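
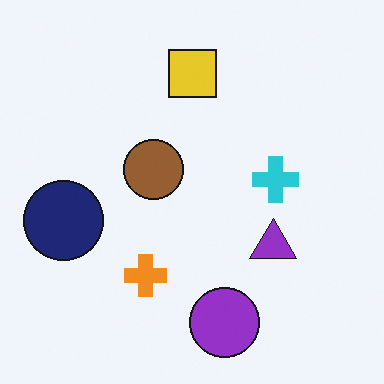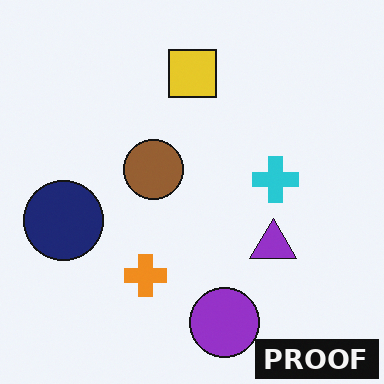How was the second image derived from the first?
The transformation is: watermarked with the text "PROOF" in the lower-right corner.

A dark label reading "PROOF" appears in the lower-right corner.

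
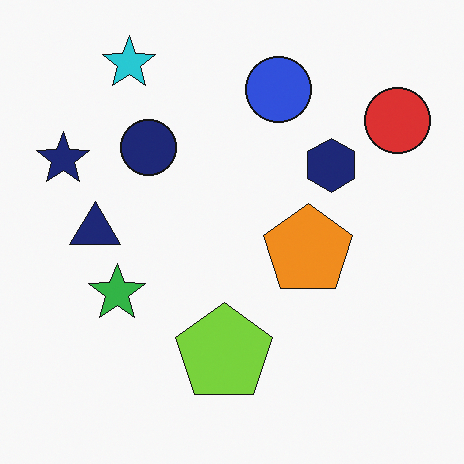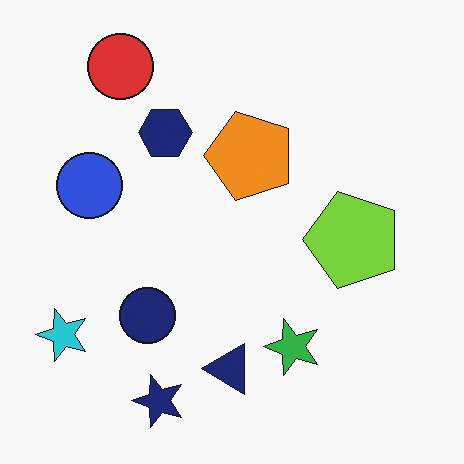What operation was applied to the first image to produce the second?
It was rotated 90° counter-clockwise.

The red circle sits in the top-right of the first image and the top-left of the second — consistent with a whole-image 90° counter-clockwise rotation.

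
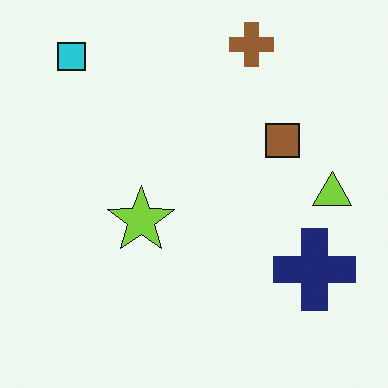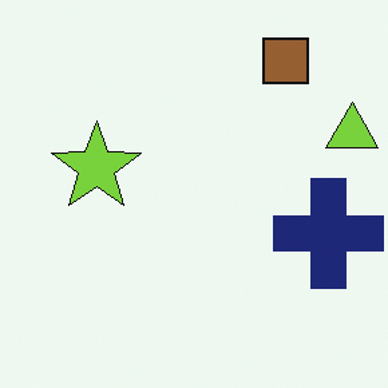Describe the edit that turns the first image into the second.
Cropped slightly and scaled back up.

The visible shapes are larger and the field of view is narrower; shapes near the original edges may be partly or wholly outside the frame — a crop-and-rescale.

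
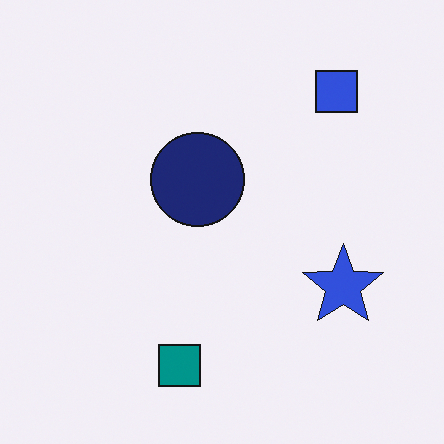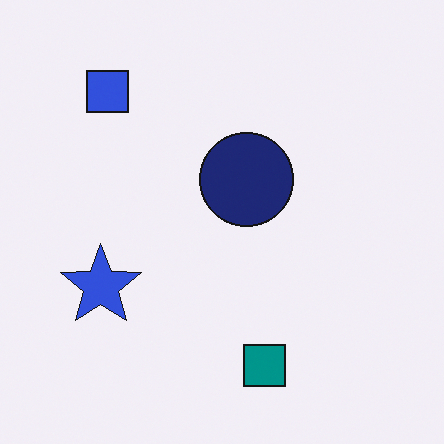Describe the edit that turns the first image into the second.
The transformation is: flipped horizontally (left ↔ right).

The blue star is in the right of the first image and the left of the second — shapes on opposite sides of the vertical midline have swapped in a mirror flip.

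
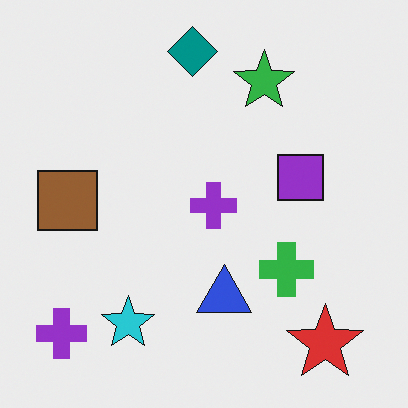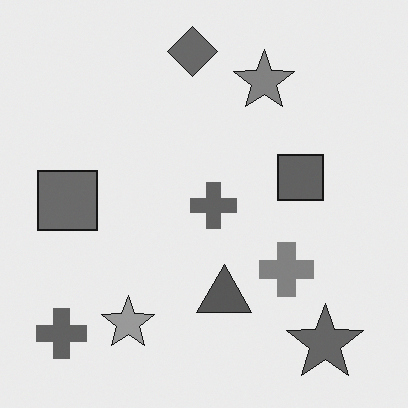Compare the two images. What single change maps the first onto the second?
The transformation is: converted to grayscale.

All color is removed — every shape is now a shade of grey.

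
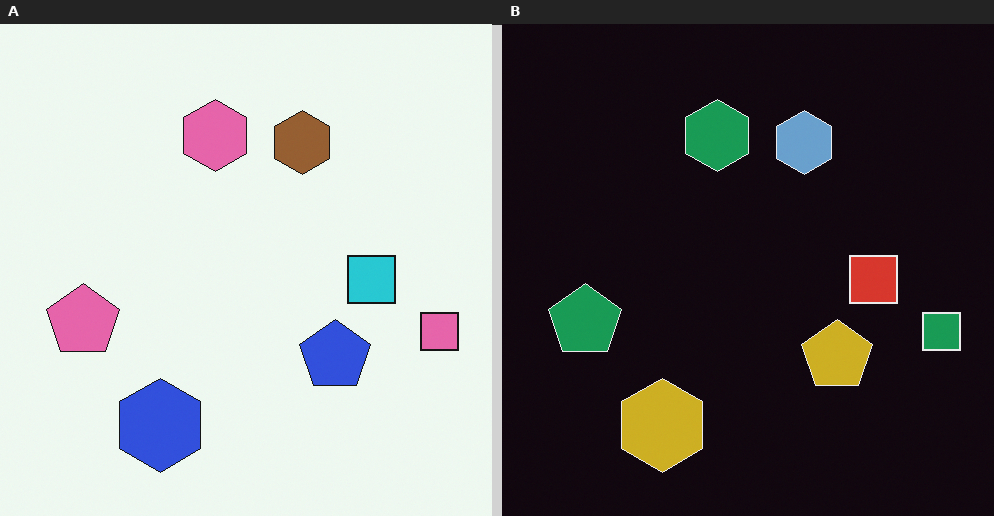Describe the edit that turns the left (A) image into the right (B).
The image was color-inverted (negative).

The light background has become dark and every shape's color is its complement — a photographic negative.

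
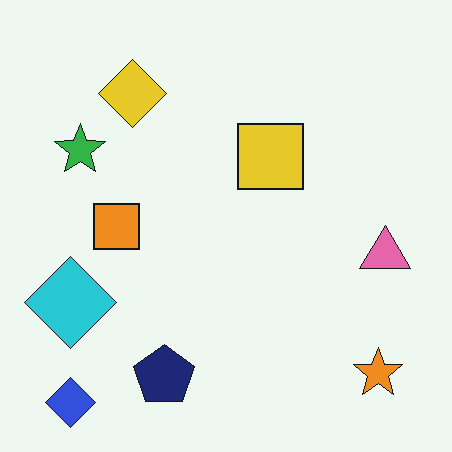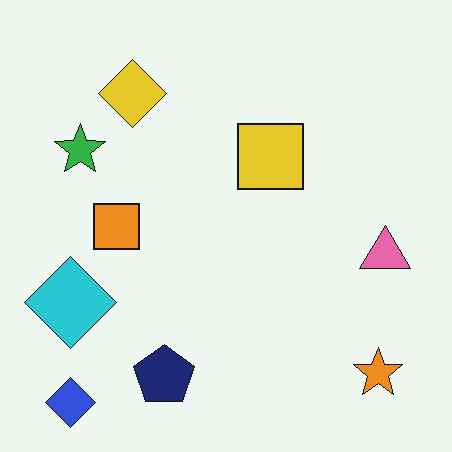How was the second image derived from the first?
JPEG-compressed with visible artifacts.

Blocky 8×8 compression artifacts appear around shape edges and the flat background shows ringing — characteristic JPEG degradation.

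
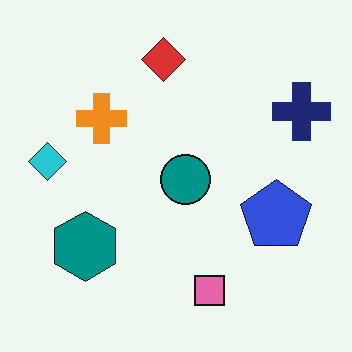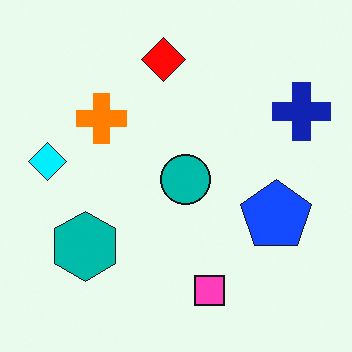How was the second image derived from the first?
Made much more vivid (saturation change).

All colors are more vivid — a global saturation change.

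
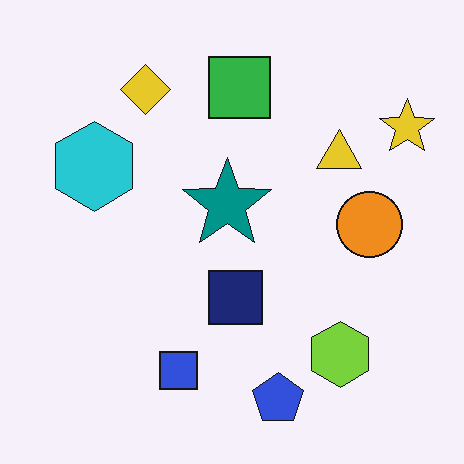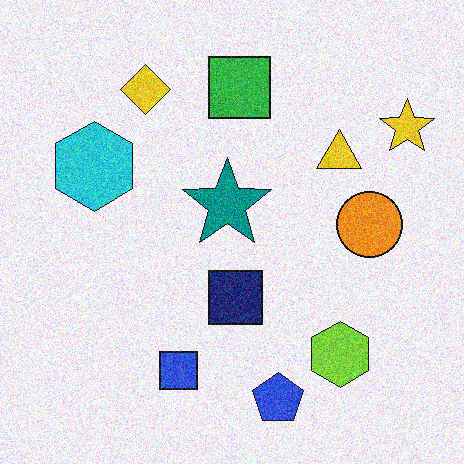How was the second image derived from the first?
The image was degraded with visible gaussian noise.

Random speckle covers the whole image, including the flat background.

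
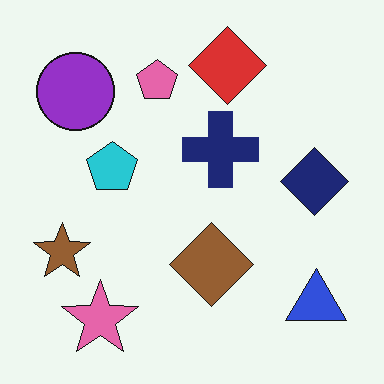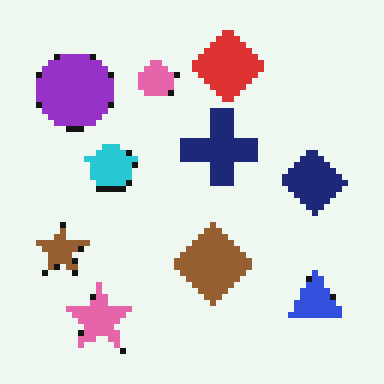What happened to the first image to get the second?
It was pixelated into visible square blocks.

Shapes are reduced to large square blocks; fine edges and outlines are lost — a downscale-then-upscale (mosaic) effect.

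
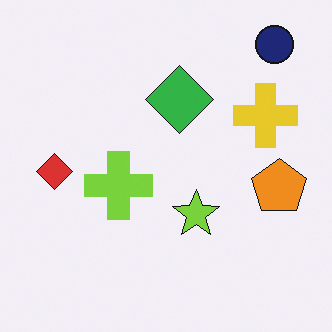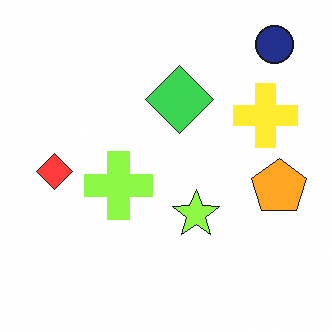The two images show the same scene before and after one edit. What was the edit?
The transformation is: slightly brightened.

Every pixel — background and shapes alike — is uniformly brightened.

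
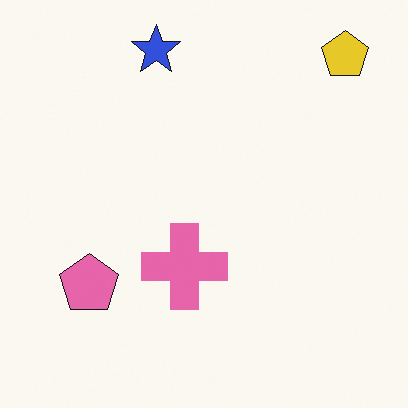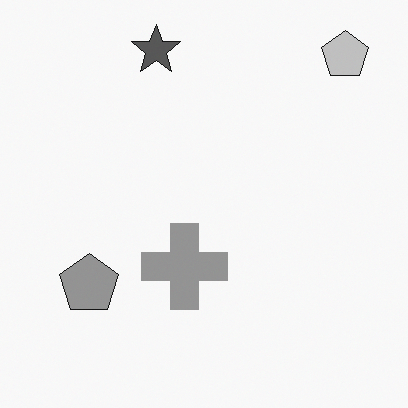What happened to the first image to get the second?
The transformation is: converted to grayscale.

All color is removed — every shape is now a shade of grey.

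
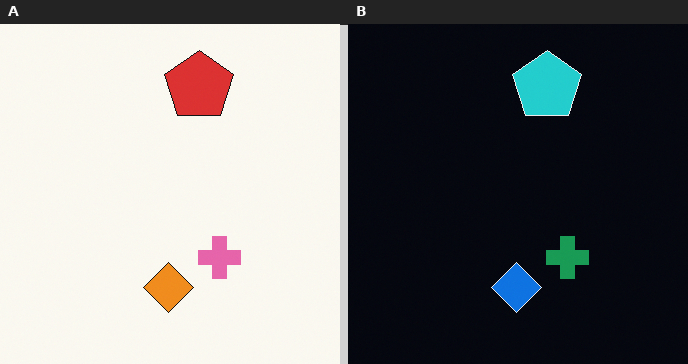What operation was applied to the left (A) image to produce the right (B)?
The right (B) image is the left (A) color-inverted (negative).

The light background has become dark and every shape's color is its complement — a photographic negative.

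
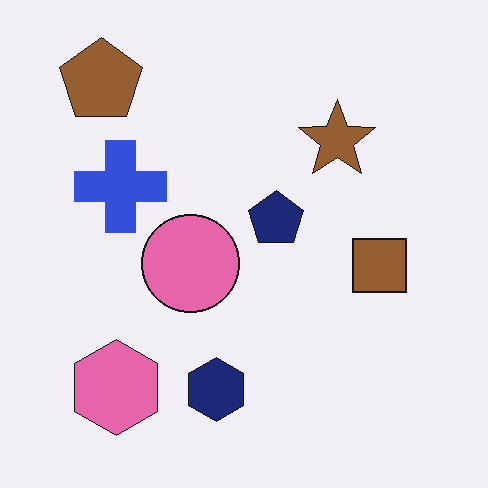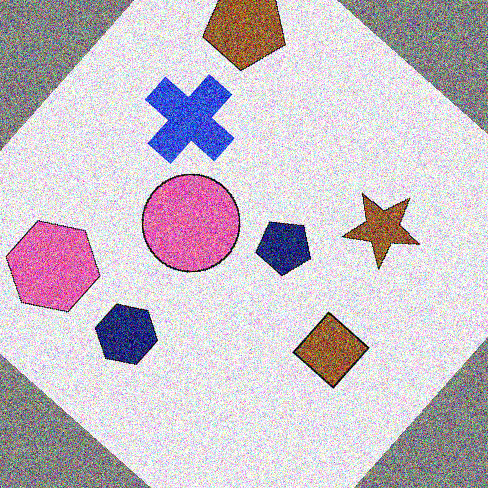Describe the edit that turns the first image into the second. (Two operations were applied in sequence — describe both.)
This is the original image rotated clockwise by a large amount — several tens of degrees, then degraded with a thick layer of grain.

Every shape is tilted by the same angle and the image corners show triangular fill wedges — a whole-image rotation by a non-right angle. Random speckle covers the whole image, including the flat background.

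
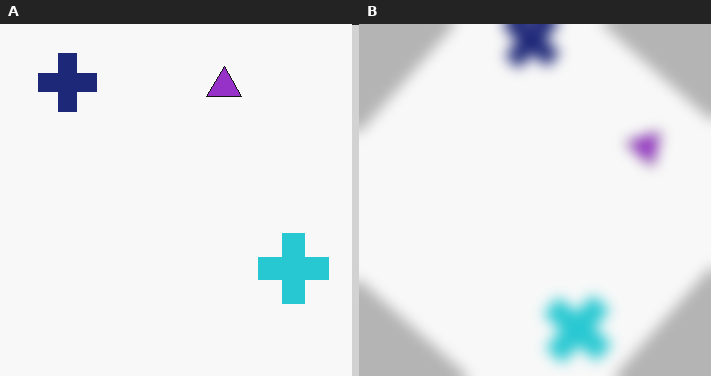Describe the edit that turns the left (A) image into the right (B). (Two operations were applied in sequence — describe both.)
The image was rotated clockwise by a large amount — several tens of degrees, then strongly gaussian-blurred.

Every shape is tilted by the same angle and the image corners show triangular fill wedges — a whole-image rotation by a non-right angle. Shape edges and outlines are uniformly softened across the whole image.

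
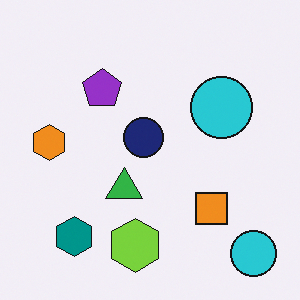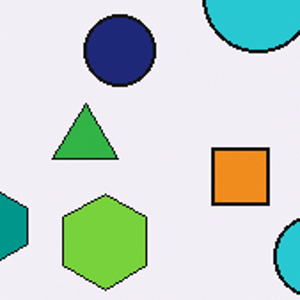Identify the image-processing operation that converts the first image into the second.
This is the original image cropped tightly and scaled back up.

The visible shapes are larger and the field of view is narrower; shapes near the original edges may be partly or wholly outside the frame — a crop-and-rescale.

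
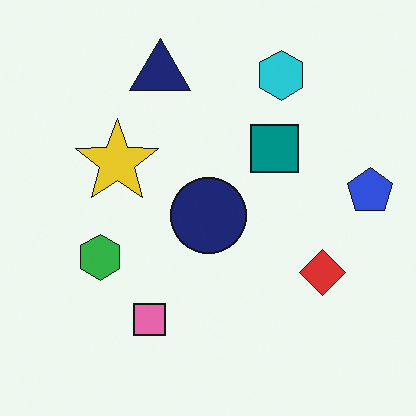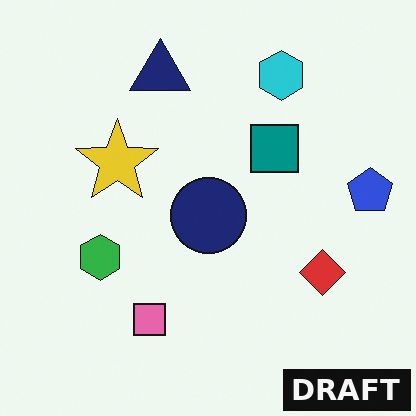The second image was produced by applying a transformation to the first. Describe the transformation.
The image was watermarked with the text "DRAFT" in the lower-right corner.

A dark label reading "DRAFT" appears in the lower-right corner.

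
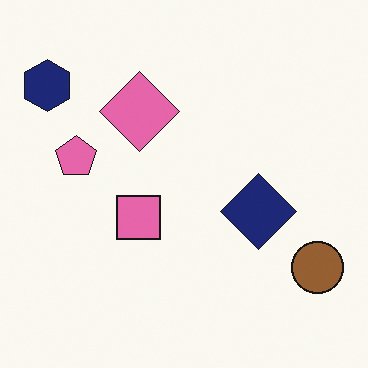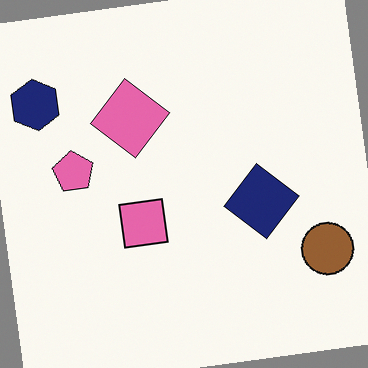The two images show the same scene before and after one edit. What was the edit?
The second image is the first rotated counter-clockwise by a slight angle.

Every shape is tilted by the same angle and the image corners show triangular fill wedges — a whole-image rotation by a non-right angle.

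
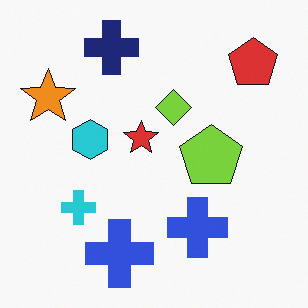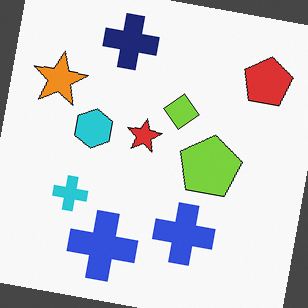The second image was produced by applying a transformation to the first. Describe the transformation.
Rotated clockwise by a small amount.

Every shape is tilted by the same angle and the image corners show triangular fill wedges — a whole-image rotation by a non-right angle.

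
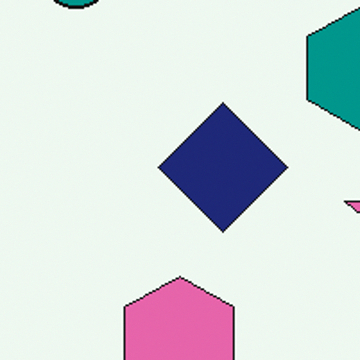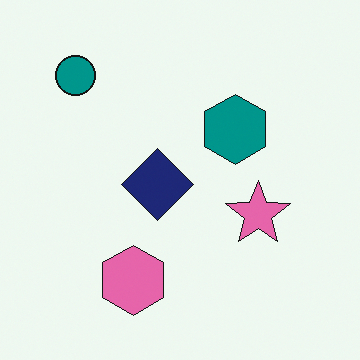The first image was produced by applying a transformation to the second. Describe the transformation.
The first image is the second cropped to a noticeably smaller region and rescaled.

The visible shapes are larger and the field of view is narrower; shapes near the original edges may be partly or wholly outside the frame — a crop-and-rescale.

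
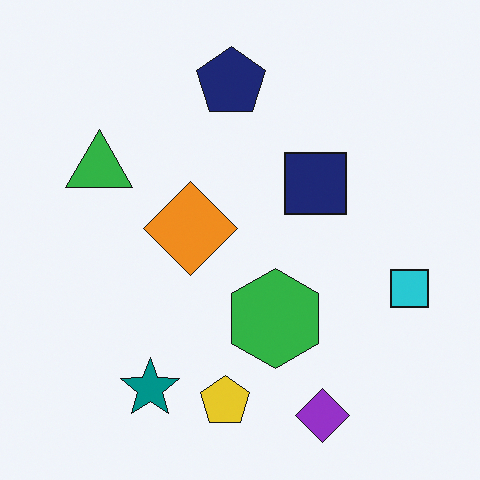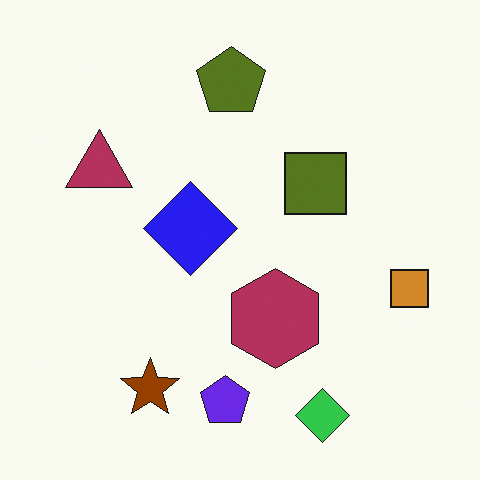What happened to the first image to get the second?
The transformation is: hue-shifted by a large amount.

Every shape's color has rotated by the same amount around the hue wheel — a uniform hue shift.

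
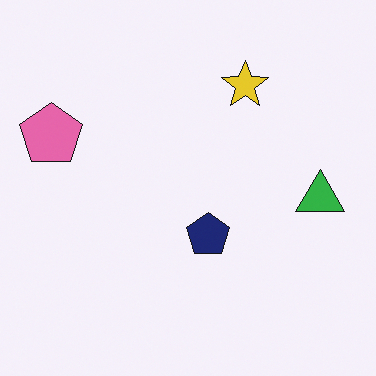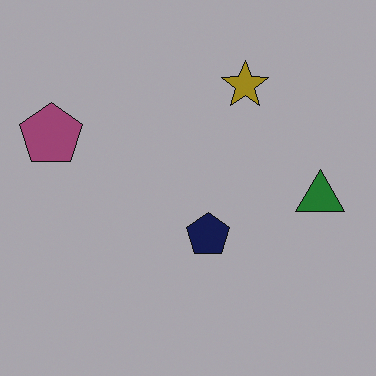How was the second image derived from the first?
This is the original image darkened a lot.

Every pixel — background and shapes alike — is uniformly darkened.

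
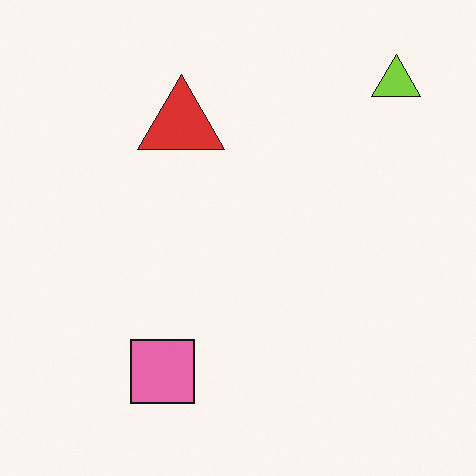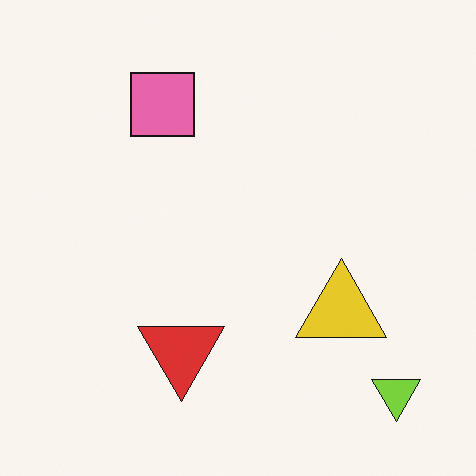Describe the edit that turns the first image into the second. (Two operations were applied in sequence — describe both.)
The second image is the first flipped vertically (top ↔ bottom), then overlaid with an additional yellow triangle.

The lime triangle is in the top-right of the first image and the bottom-right of the second — shapes on opposite sides of the horizontal midline have swapped in a mirror flip. A yellow triangle appears in the second image that is absent from the first.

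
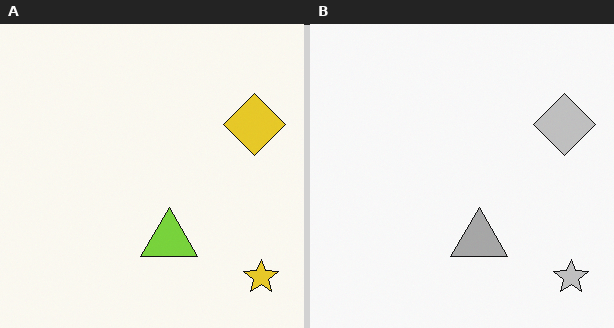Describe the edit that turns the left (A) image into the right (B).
Converted to grayscale.

All color is removed — every shape is now a shade of grey.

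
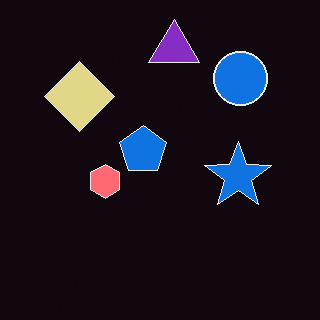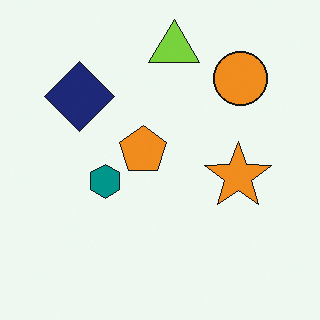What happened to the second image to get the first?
It was color-inverted (negative).

The light background has become dark and every shape's color is its complement — a photographic negative.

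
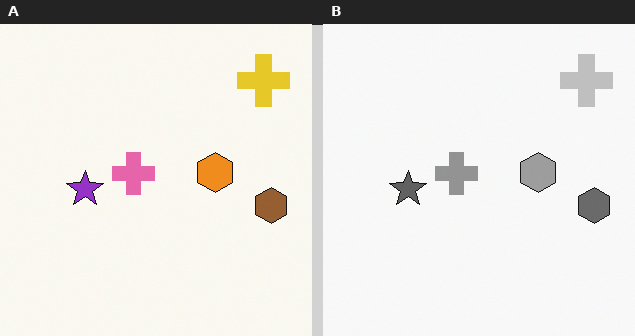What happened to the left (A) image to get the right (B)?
This is the original image converted to grayscale.

All color is removed — every shape is now a shade of grey.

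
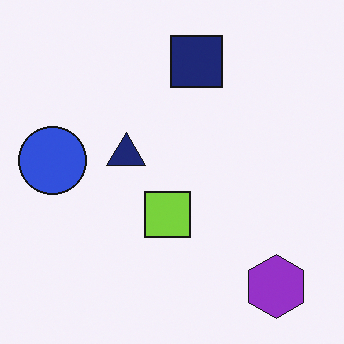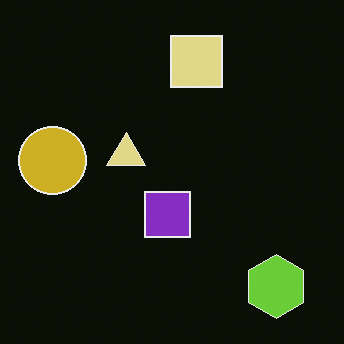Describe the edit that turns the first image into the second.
The image was color-inverted (negative).

The light background has become dark and every shape's color is its complement — a photographic negative.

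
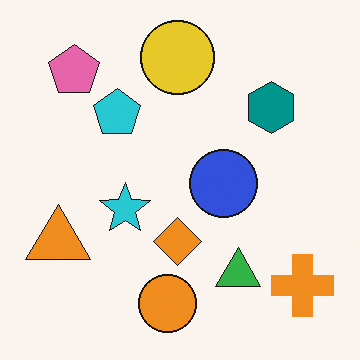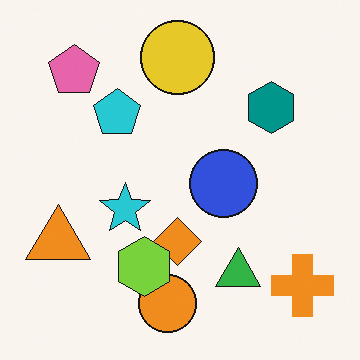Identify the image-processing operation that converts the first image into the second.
The image was overlaid with an additional lime hexagon.

A lime hexagon appears in the second image that is absent from the first.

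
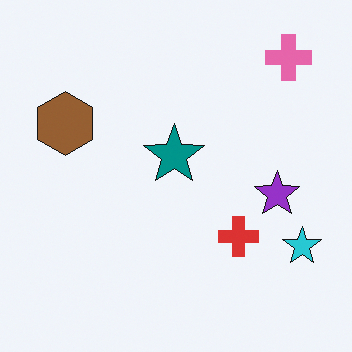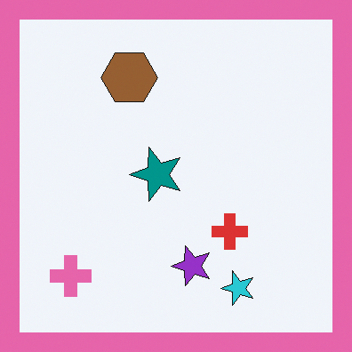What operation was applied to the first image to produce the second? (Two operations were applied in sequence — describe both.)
This is the original image transposed (reflected across the top-left ↔ bottom-right diagonal), then framed with a pink border.

Shapes have swapped their row and column positions — what was in the top-right is now in the bottom-left — a diagonal reflection. A solid pink frame runs around the edge of the second image, with the content slightly shrunk inside it.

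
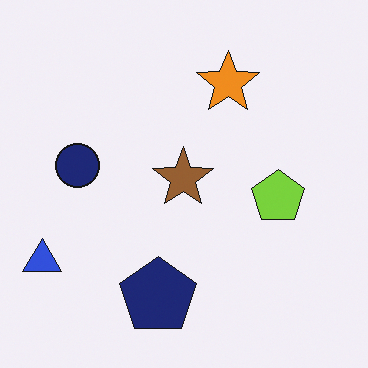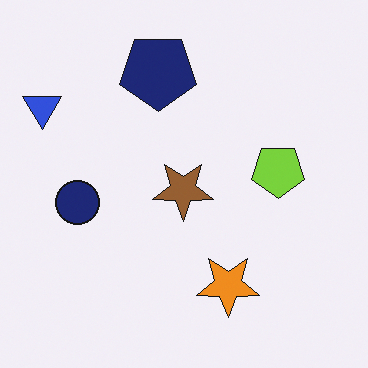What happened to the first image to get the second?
It was flipped vertically (top ↔ bottom).

The navy pentagon is in the bottom of the first image and the top of the second — shapes on opposite sides of the horizontal midline have swapped in a mirror flip.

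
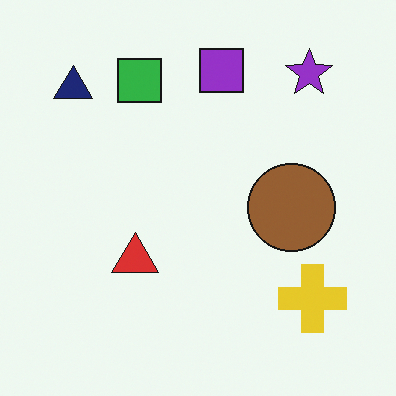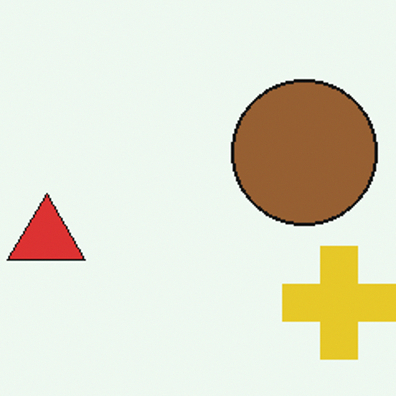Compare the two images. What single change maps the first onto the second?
The second image is the first cropped tightly and scaled back up.

The visible shapes are larger and the field of view is narrower; shapes near the original edges may be partly or wholly outside the frame — a crop-and-rescale.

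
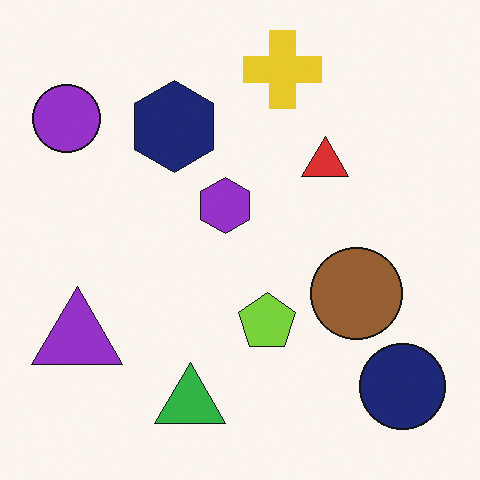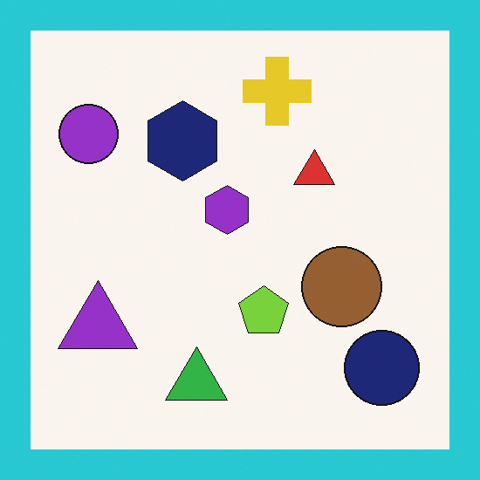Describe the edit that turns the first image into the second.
The transformation is: framed with a cyan border.

A solid cyan frame runs around the edge of the second image, with the content slightly shrunk inside it.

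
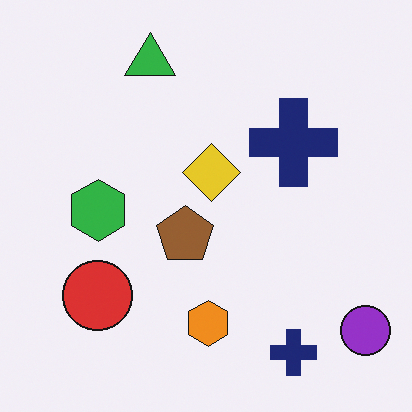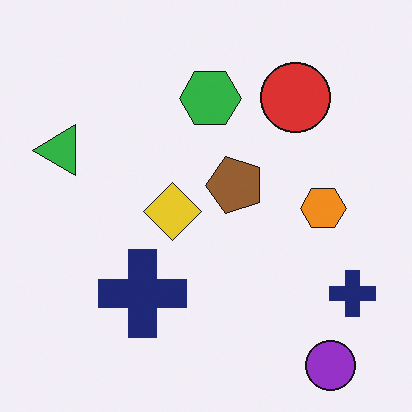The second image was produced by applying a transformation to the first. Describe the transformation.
The second image is the first transposed (reflected across the top-left ↔ bottom-right diagonal).

Shapes have swapped their row and column positions — what was in the top-right is now in the bottom-left — a diagonal reflection.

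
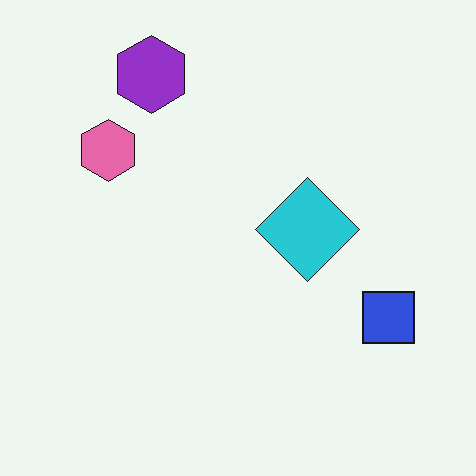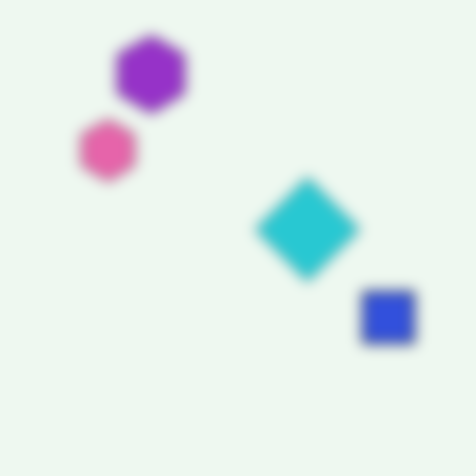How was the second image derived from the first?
The second image is the first strongly gaussian-blurred.

Shape edges and outlines are uniformly softened across the whole image.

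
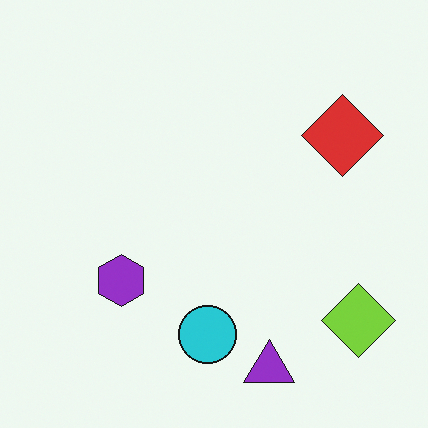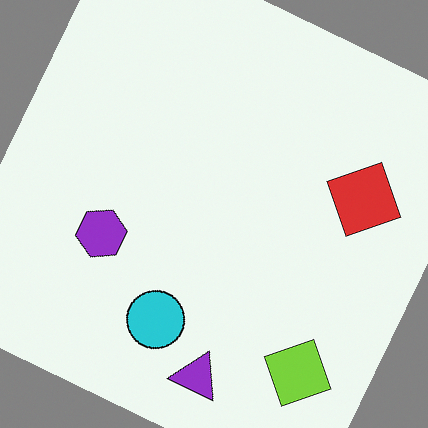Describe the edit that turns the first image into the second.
Rotated clockwise by a clearly visible amount.

Every shape is tilted by the same angle and the image corners show triangular fill wedges — a whole-image rotation by a non-right angle.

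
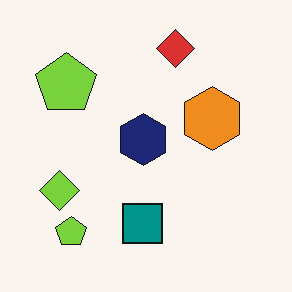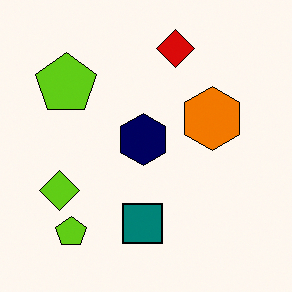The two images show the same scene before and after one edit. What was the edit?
The transformation is: given slightly increased contrast.

Tones are pushed away from mid-grey across the whole image — a global contrast change.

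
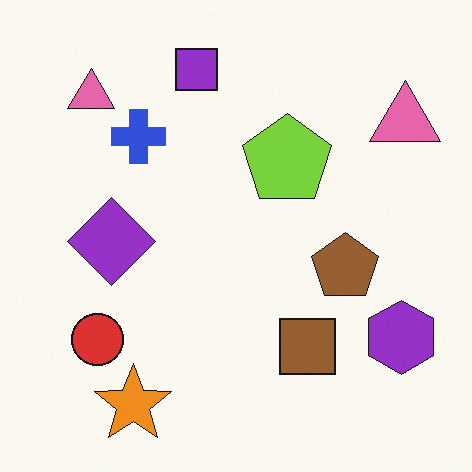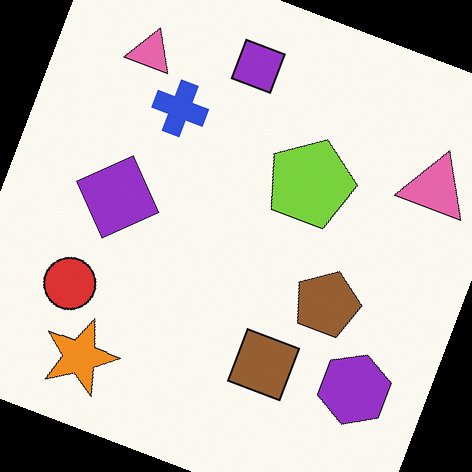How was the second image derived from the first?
The transformation is: rotated clockwise by a clearly visible amount.

Every shape is tilted by the same angle and the image corners show triangular fill wedges — a whole-image rotation by a non-right angle.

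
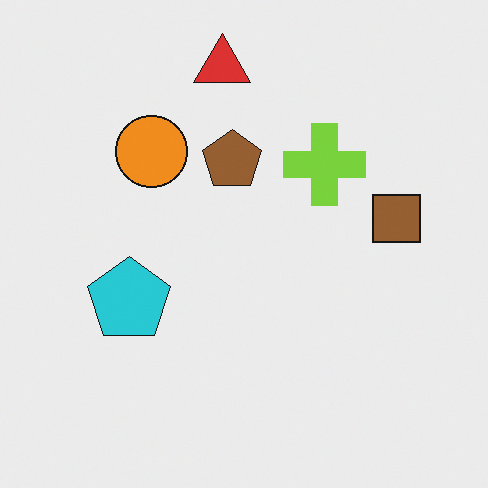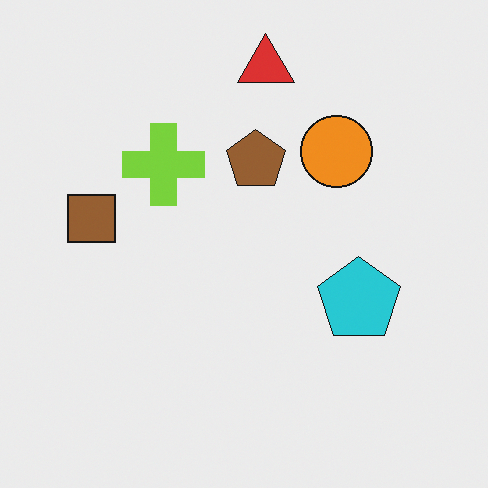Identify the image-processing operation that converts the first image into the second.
The image was flipped horizontally (left ↔ right).

The brown square is in the right of the first image and the left of the second — shapes on opposite sides of the vertical midline have swapped in a mirror flip.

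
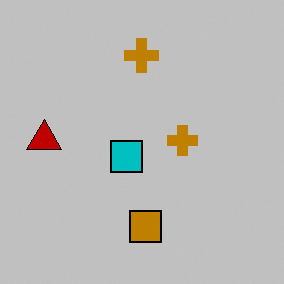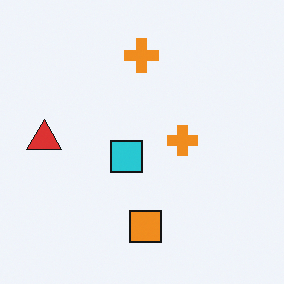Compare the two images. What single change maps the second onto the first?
The transformation is: heavily posterized to just a handful of flat colors.

Each flat color has snapped to a coarser quantized level — most visibly, the near-white background has dropped to a flat grey.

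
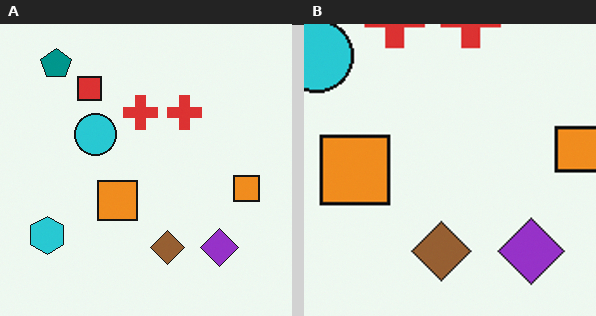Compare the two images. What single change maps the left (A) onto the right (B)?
The right (B) image is the left (A) cropped tightly and scaled back up.

The visible shapes are larger and the field of view is narrower; shapes near the original edges may be partly or wholly outside the frame — a crop-and-rescale.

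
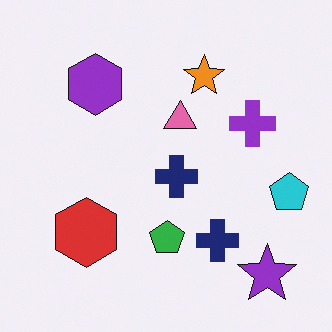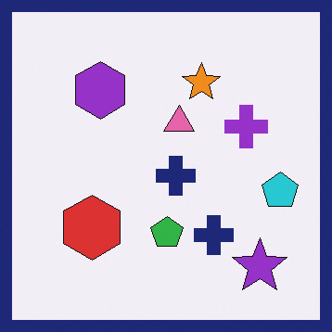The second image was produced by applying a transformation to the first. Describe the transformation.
Framed with a navy border.

A solid navy frame runs around the edge of the second image, with the content slightly shrunk inside it.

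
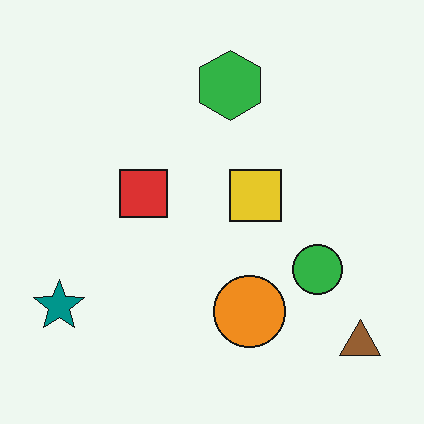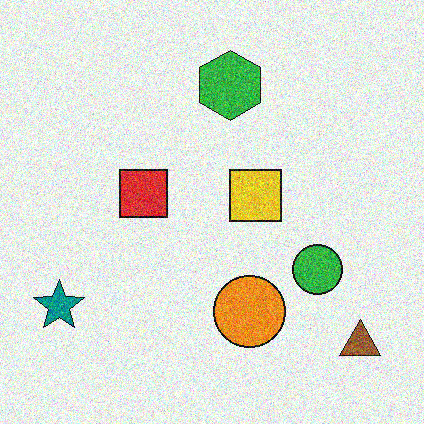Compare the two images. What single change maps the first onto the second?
The second image is the first degraded with a thick layer of grain.

Random speckle covers the whole image, including the flat background.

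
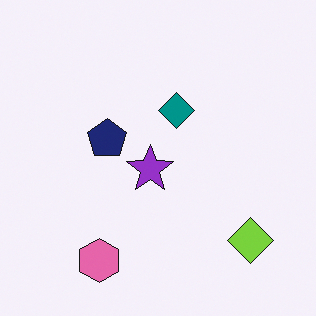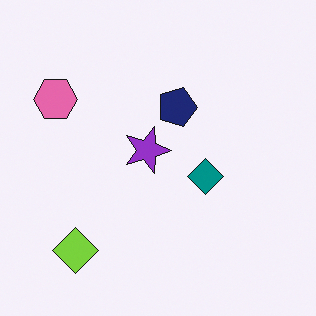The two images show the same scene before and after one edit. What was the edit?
The transformation is: rotated 90° clockwise.

The lime diamond sits in the bottom-right of the first image and the bottom-left of the second — consistent with a whole-image 90° clockwise rotation.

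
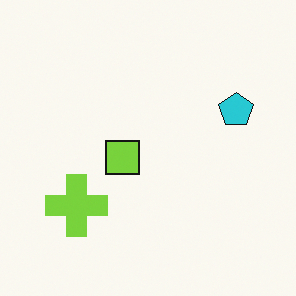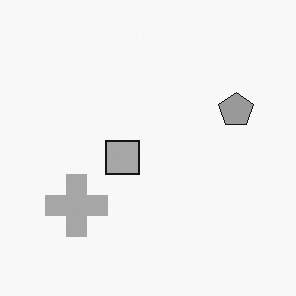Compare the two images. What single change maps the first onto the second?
The image was converted to grayscale.

All color is removed — every shape is now a shade of grey.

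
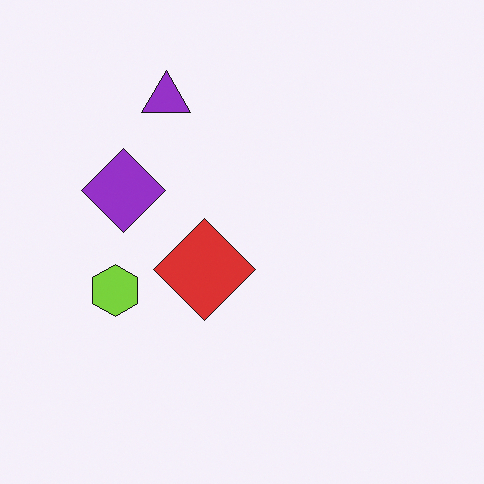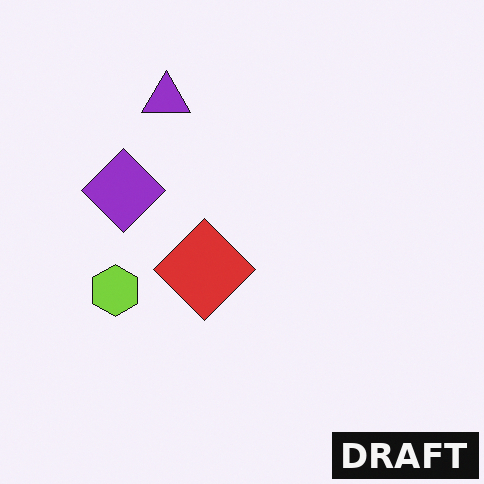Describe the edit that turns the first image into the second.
The image was watermarked with the text "DRAFT" in the lower-right corner.

A dark label reading "DRAFT" appears in the lower-right corner.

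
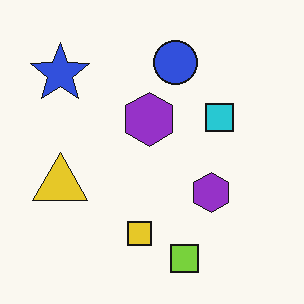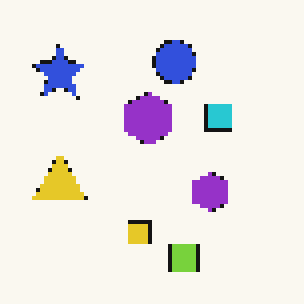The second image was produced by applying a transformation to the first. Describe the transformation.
It was lightly pixelated (a mild mosaic effect).

Shapes are reduced to large square blocks; fine edges and outlines are lost — a downscale-then-upscale (mosaic) effect.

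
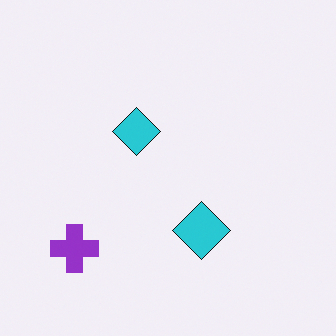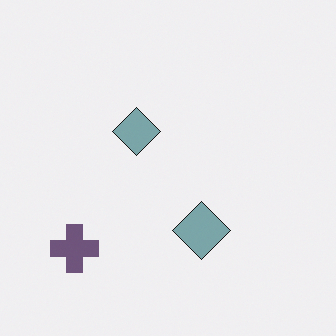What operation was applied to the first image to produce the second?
Made much more muted (saturation change).

All colors are more muted and greyish — a global saturation change.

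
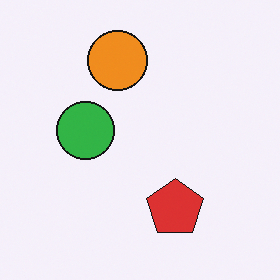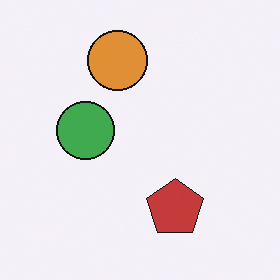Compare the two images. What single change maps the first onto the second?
It was slightly desaturated.

All colors are more muted and greyish — a global saturation change.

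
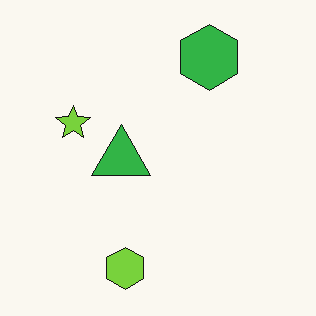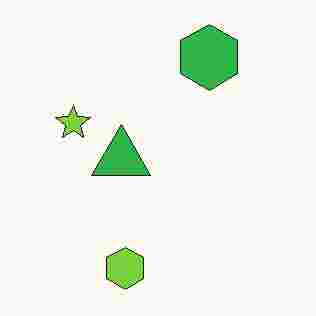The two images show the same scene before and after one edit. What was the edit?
This is the original image heavily JPEG-compressed with obvious blocking artifacts.

Blocky 8×8 compression artifacts appear around shape edges and the flat background shows ringing — characteristic JPEG degradation.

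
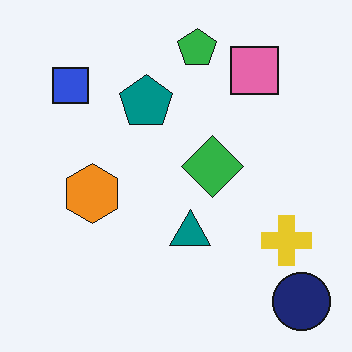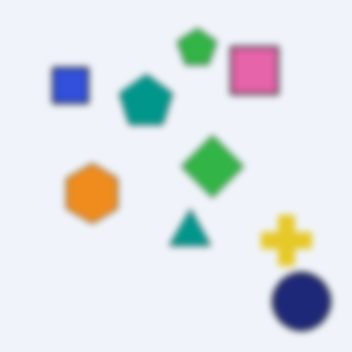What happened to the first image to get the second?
Moderately blurred.

Shape edges and outlines are uniformly softened across the whole image.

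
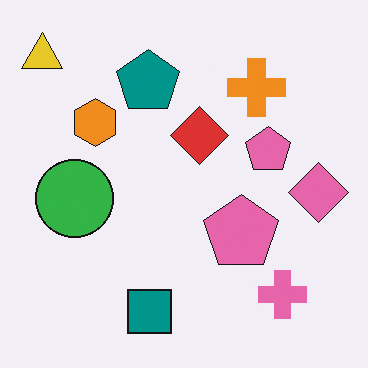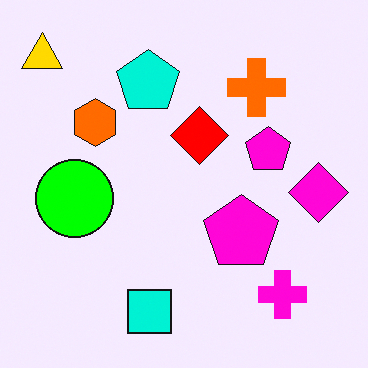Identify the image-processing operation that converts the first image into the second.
It was made much more vivid (saturation change).

All colors are more vivid — a global saturation change.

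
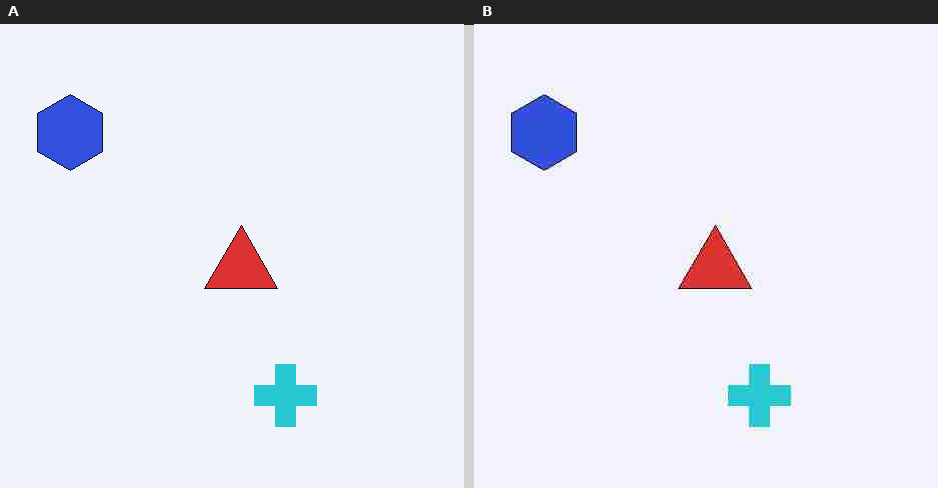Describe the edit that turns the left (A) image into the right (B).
The transformation is: heavily JPEG-compressed with obvious blocking artifacts.

Blocky 8×8 compression artifacts appear around shape edges and the flat background shows ringing — characteristic JPEG degradation.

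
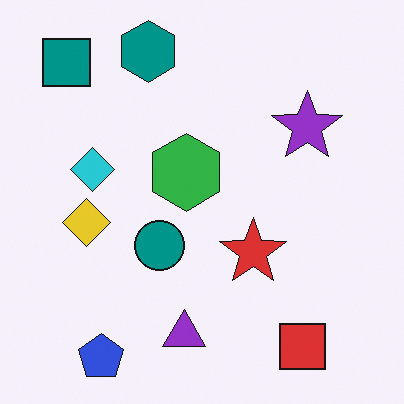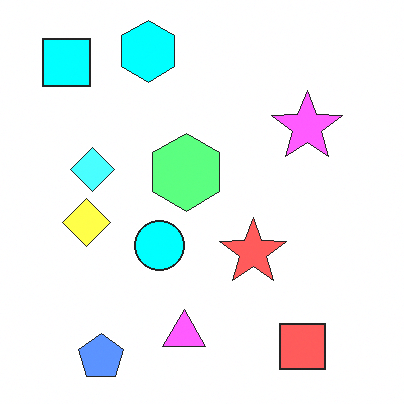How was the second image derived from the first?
The transformation is: noticeably brightened.

Every pixel — background and shapes alike — is uniformly brightened.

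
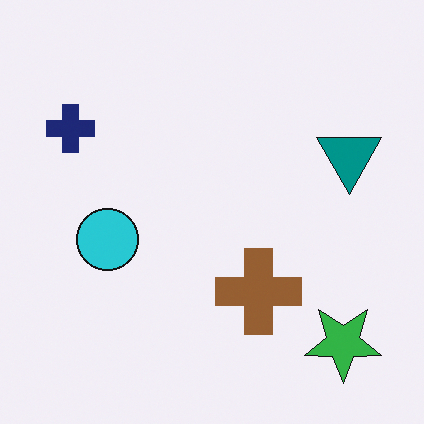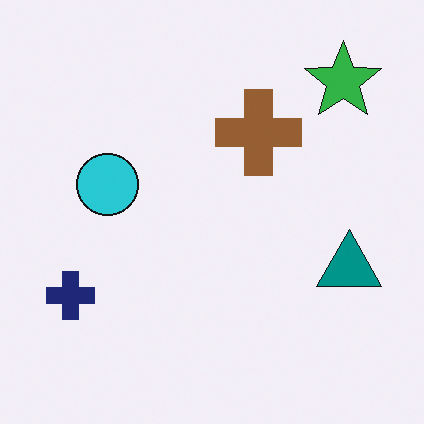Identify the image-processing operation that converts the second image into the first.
The first image is the second flipped vertically (top ↔ bottom).

The green star is in the top-right of the second image and the bottom-right of the first — shapes on opposite sides of the horizontal midline have swapped in a mirror flip.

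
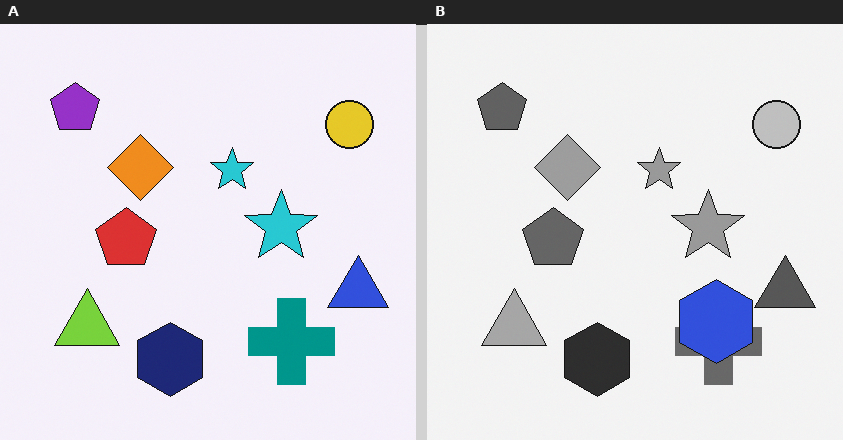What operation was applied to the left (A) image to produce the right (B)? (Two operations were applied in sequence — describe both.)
The right (B) image is the left (A) converted to grayscale, then overlaid with an additional blue hexagon.

All color is removed — every shape is now a shade of grey. A blue hexagon appears in the right (B) image that is absent from the left (A).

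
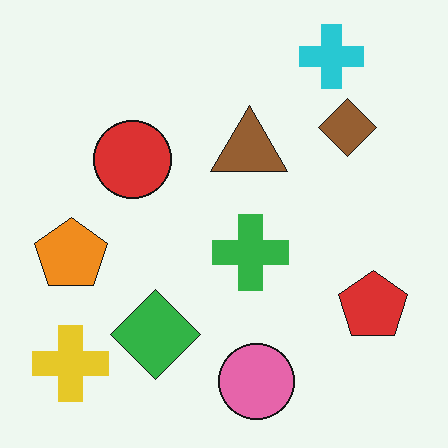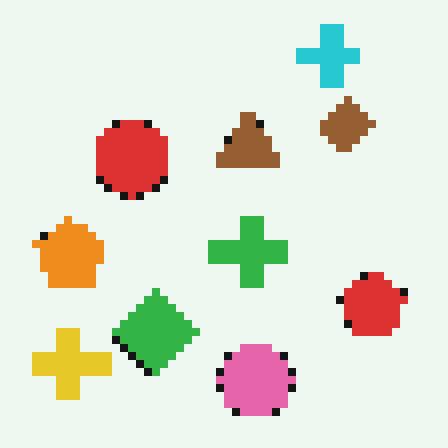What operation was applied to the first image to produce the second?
This is the original image pixelated into visible square blocks.

Shapes are reduced to large square blocks; fine edges and outlines are lost — a downscale-then-upscale (mosaic) effect.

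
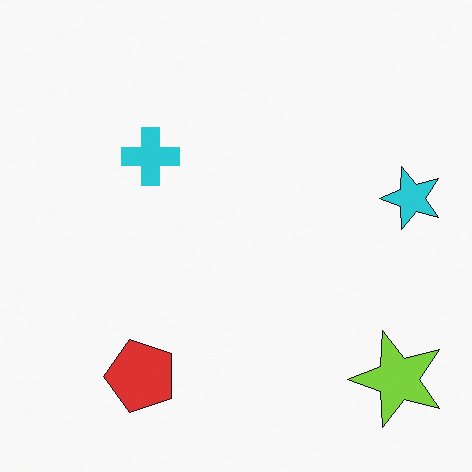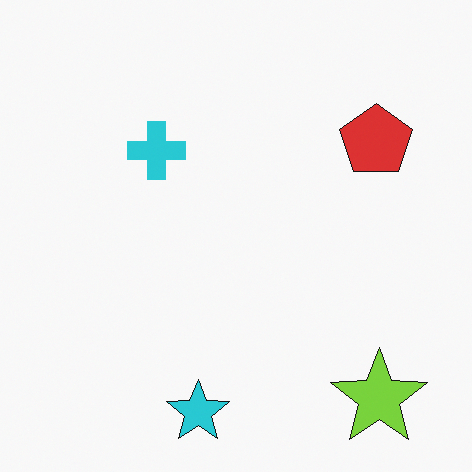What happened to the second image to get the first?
Transposed (reflected across the top-left ↔ bottom-right diagonal).

Shapes have swapped their row and column positions — what was in the top-right is now in the bottom-left — a diagonal reflection.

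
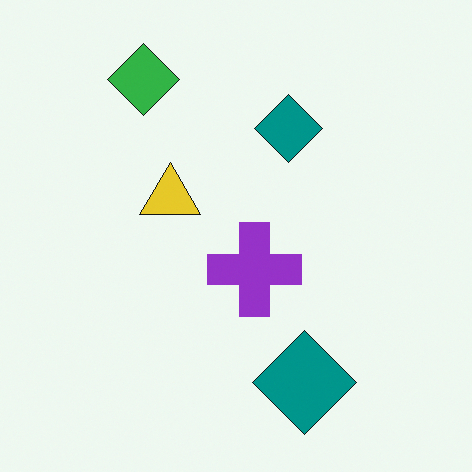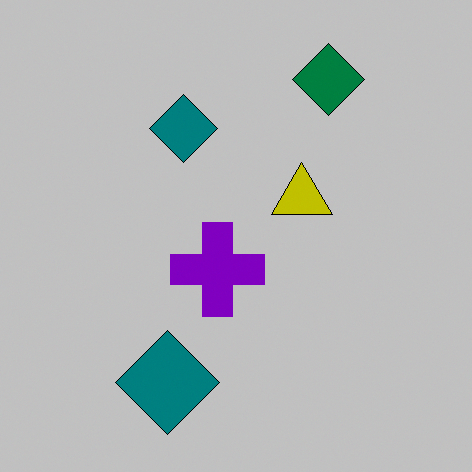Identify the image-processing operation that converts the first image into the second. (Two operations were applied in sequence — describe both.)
This is the original image aggressively posterized, then flipped horizontally (left ↔ right).

Each flat color has snapped to a coarser quantized level — most visibly, the near-white background has dropped to a flat grey. The green diamond is in the top-left of the first image and the top-right of the second — shapes on opposite sides of the vertical midline have swapped in a mirror flip.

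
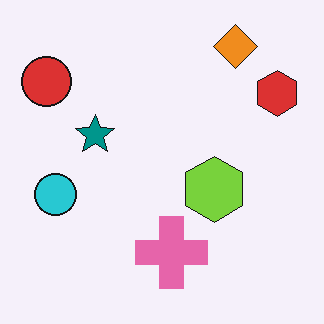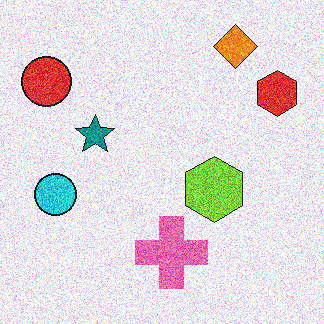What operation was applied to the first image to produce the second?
The transformation is: degraded with heavy additive noise.

Random speckle covers the whole image, including the flat background.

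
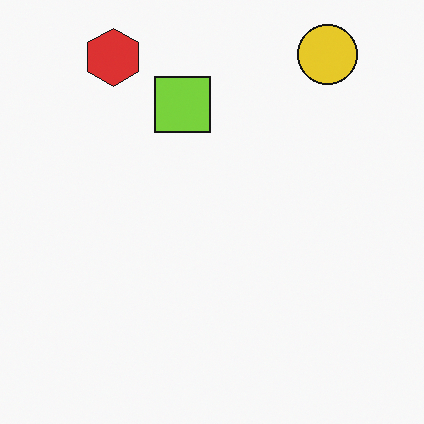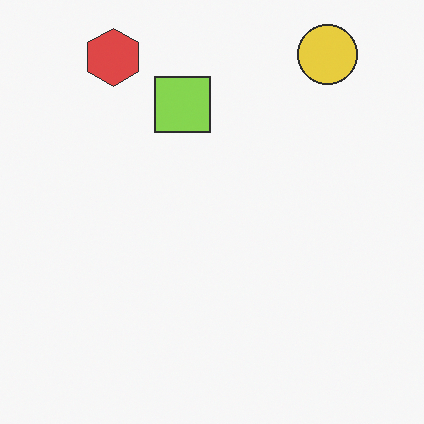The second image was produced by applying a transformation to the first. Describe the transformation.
It was given slightly reduced contrast.

Tones are pushed toward mid-grey across the whole image — a global contrast change.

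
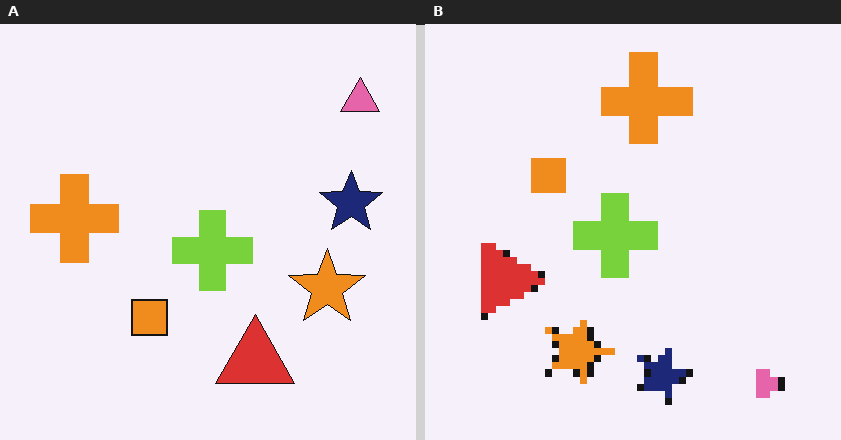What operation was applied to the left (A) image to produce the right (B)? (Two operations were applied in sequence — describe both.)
This is the original image rotated 90° clockwise, then pixelated into visible square blocks.

The pink triangle sits in the top-right of the left (A) image and the bottom-right of the right (B) — consistent with a whole-image 90° clockwise rotation. Shapes are reduced to large square blocks; fine edges and outlines are lost — a downscale-then-upscale (mosaic) effect.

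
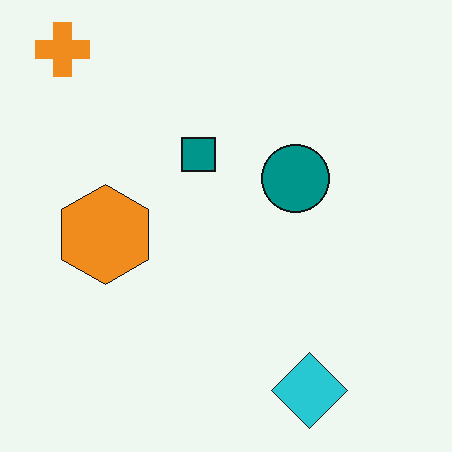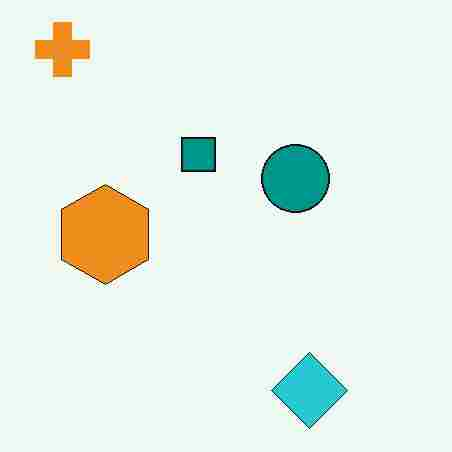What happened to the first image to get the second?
It was degraded with heavy JPEG compression.

Blocky 8×8 compression artifacts appear around shape edges and the flat background shows ringing — characteristic JPEG degradation.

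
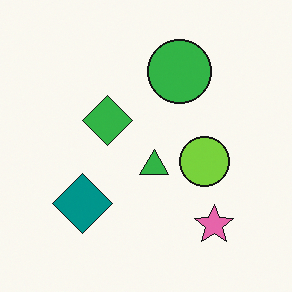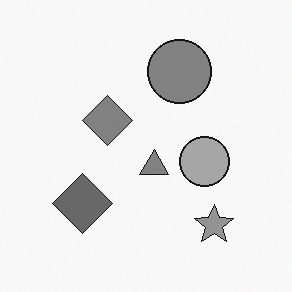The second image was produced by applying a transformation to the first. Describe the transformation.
The image was converted to grayscale.

All color is removed — every shape is now a shade of grey.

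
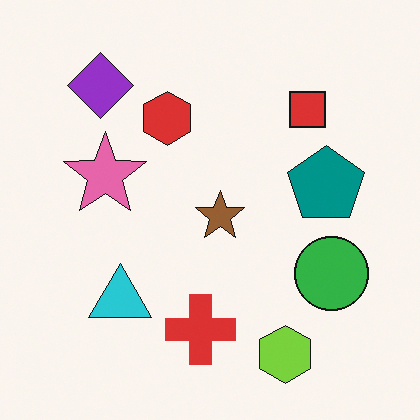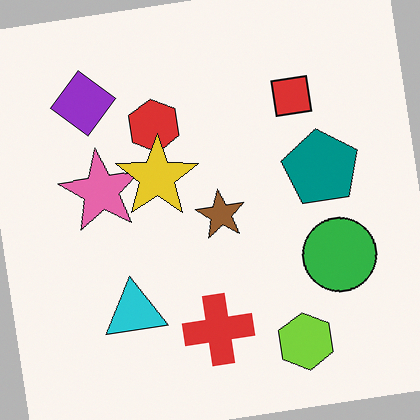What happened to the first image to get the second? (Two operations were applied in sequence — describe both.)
It was rotated counter-clockwise by a slight angle, then overlaid with an additional yellow star.

Every shape is tilted by the same angle and the image corners show triangular fill wedges — a whole-image rotation by a non-right angle. A yellow star appears in the second image that is absent from the first.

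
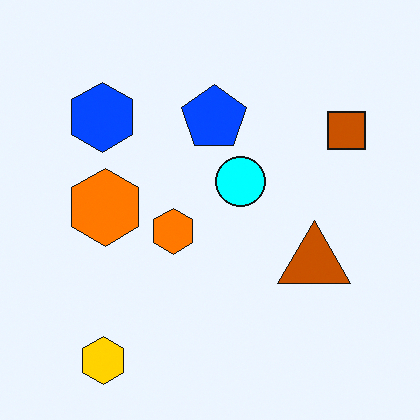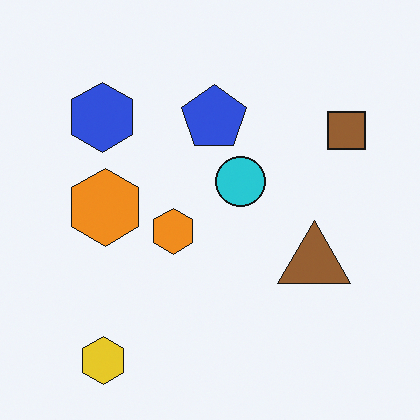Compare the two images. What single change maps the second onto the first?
The image was made much more vivid (saturation change).

All colors are more vivid — a global saturation change.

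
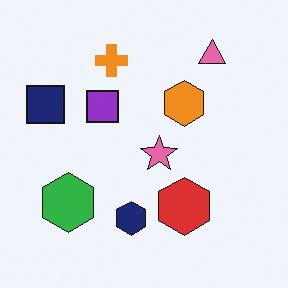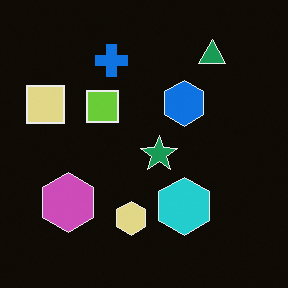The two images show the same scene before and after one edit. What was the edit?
The transformation is: color-inverted (negative).

The light background has become dark and every shape's color is its complement — a photographic negative.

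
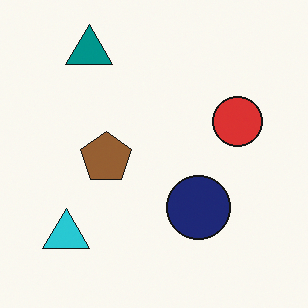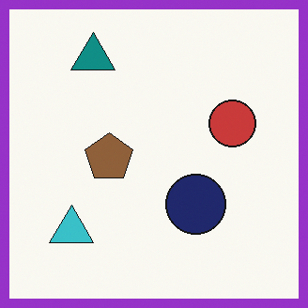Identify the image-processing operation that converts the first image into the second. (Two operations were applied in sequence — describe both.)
The second image is the first slightly desaturated, then framed with a purple border.

All colors are more muted and greyish — a global saturation change. A solid purple frame runs around the edge of the second image, with the content slightly shrunk inside it.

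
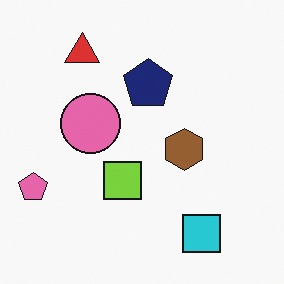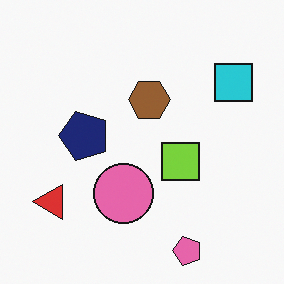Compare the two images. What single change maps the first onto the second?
The image was rotated 90° counter-clockwise.

The pink pentagon sits in the left of the first image and the bottom of the second — consistent with a whole-image 90° counter-clockwise rotation.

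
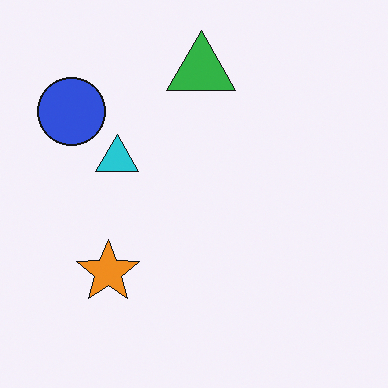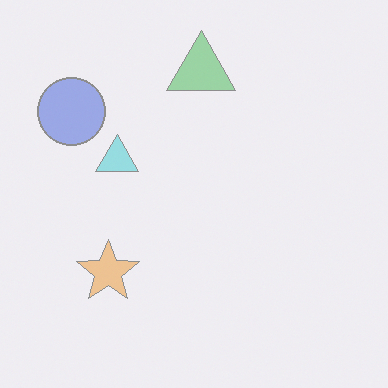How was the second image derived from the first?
This is the original image given much lower contrast.

Tones are pushed toward mid-grey across the whole image — a global contrast change.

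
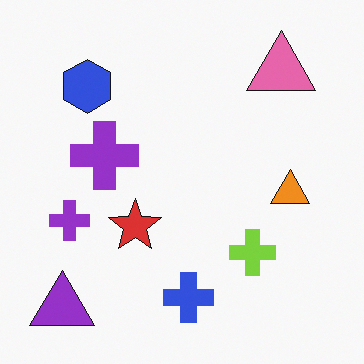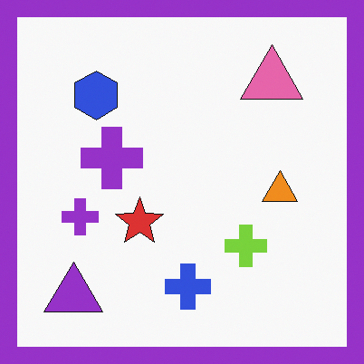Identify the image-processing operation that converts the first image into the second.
The second image is the first framed with a purple border.

A solid purple frame runs around the edge of the second image, with the content slightly shrunk inside it.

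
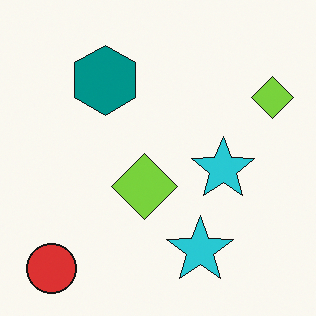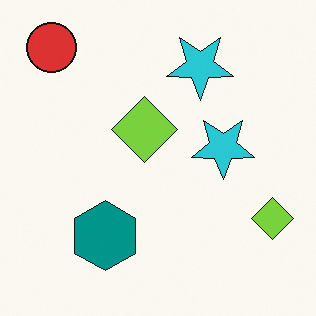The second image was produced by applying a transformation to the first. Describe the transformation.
Flipped vertically (top ↔ bottom).

The red circle is in the bottom-left of the first image and the top-left of the second — shapes on opposite sides of the horizontal midline have swapped in a mirror flip.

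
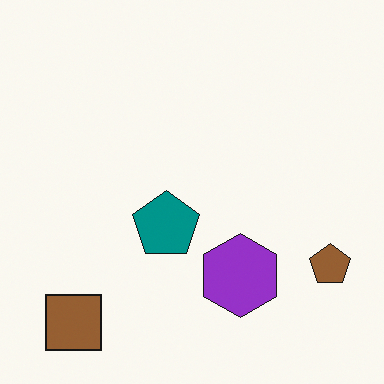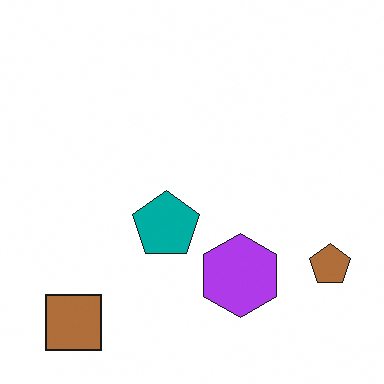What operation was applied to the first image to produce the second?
The transformation is: brightened a little.

Every pixel — background and shapes alike — is uniformly brightened.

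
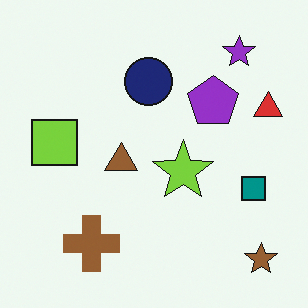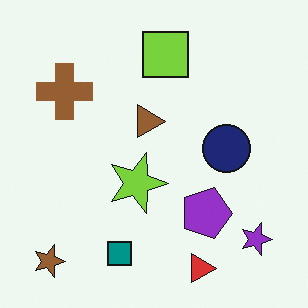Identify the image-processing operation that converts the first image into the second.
This is the original image rotated 90° clockwise.

The brown star sits in the bottom-right of the first image and the bottom-left of the second — consistent with a whole-image 90° clockwise rotation.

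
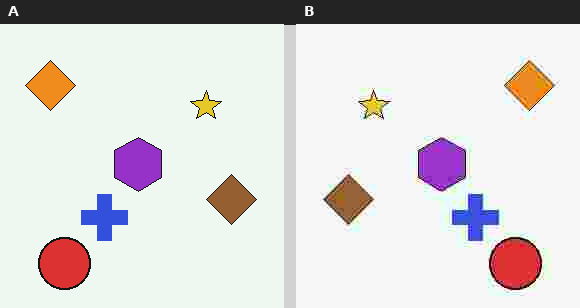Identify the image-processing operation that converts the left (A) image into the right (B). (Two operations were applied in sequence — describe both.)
The right (B) image is the left (A) flipped horizontally (left ↔ right), then degraded with heavy JPEG compression.

The orange diamond is in the top-left of the left (A) image and the top-right of the right (B) — shapes on opposite sides of the vertical midline have swapped in a mirror flip. Blocky 8×8 compression artifacts appear around shape edges and the flat background shows ringing — characteristic JPEG degradation.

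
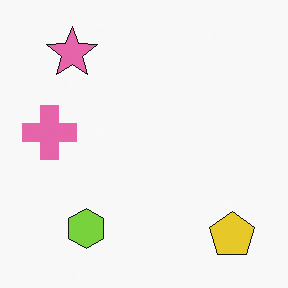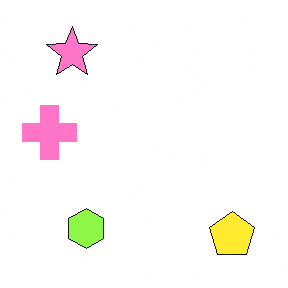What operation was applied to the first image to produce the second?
This is the original image brightened a little.

Every pixel — background and shapes alike — is uniformly brightened.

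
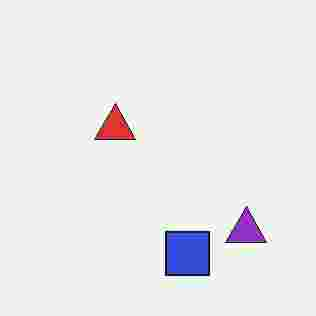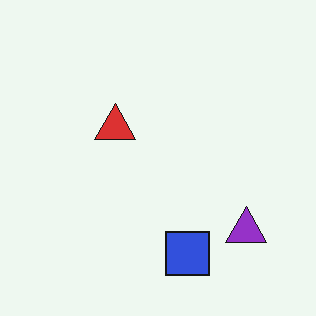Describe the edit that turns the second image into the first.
The image was heavily JPEG-compressed with obvious blocking artifacts.

Blocky 8×8 compression artifacts appear around shape edges and the flat background shows ringing — characteristic JPEG degradation.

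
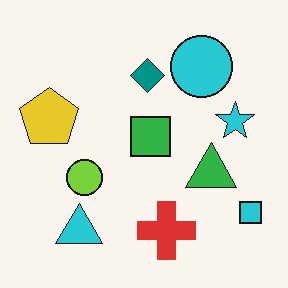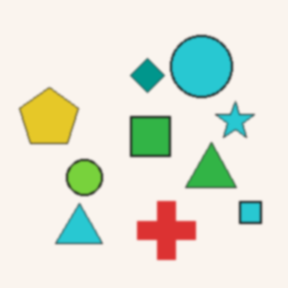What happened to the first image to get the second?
This is the original image given a subtle gaussian blur.

Shape edges and outlines are uniformly softened across the whole image.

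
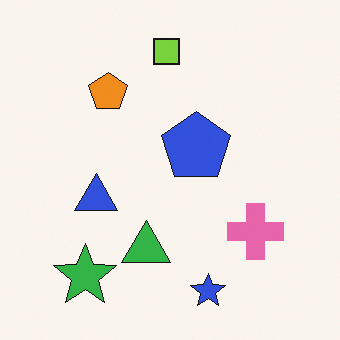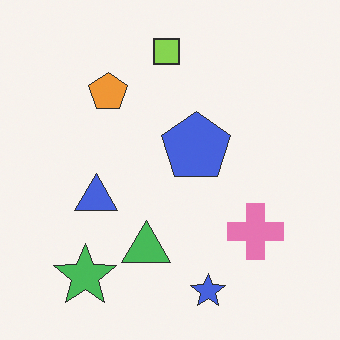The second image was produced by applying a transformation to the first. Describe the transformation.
The image was given slightly reduced contrast.

Tones are pushed toward mid-grey across the whole image — a global contrast change.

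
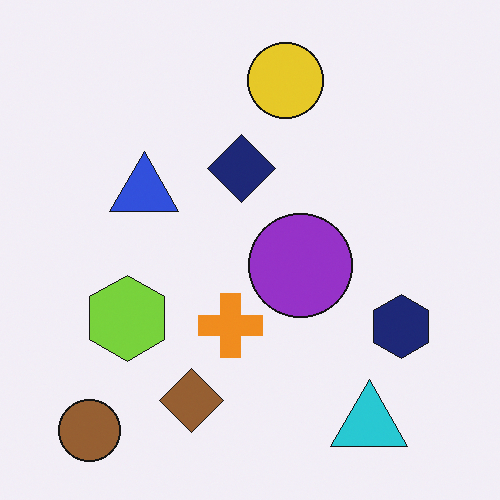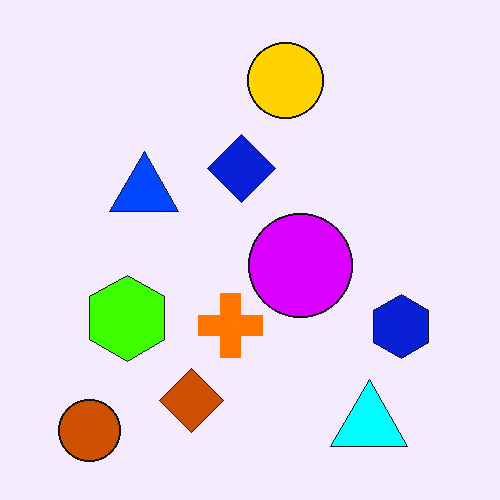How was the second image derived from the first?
It was heavily oversaturated.

All colors are more vivid — a global saturation change.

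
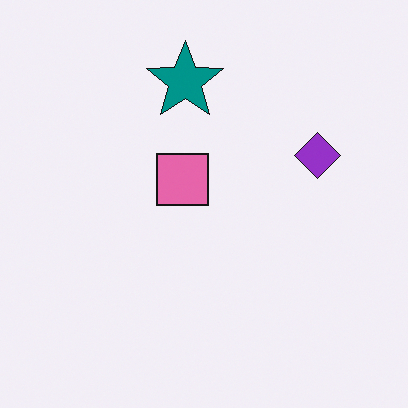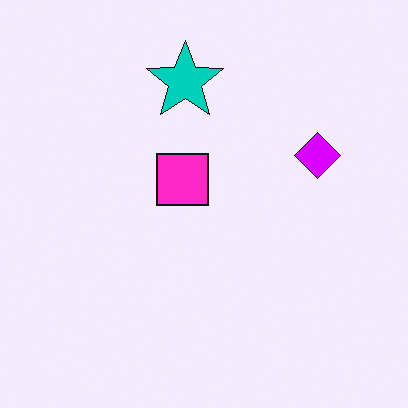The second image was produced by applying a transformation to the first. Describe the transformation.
It was made much more vivid (saturation change).

All colors are more vivid — a global saturation change.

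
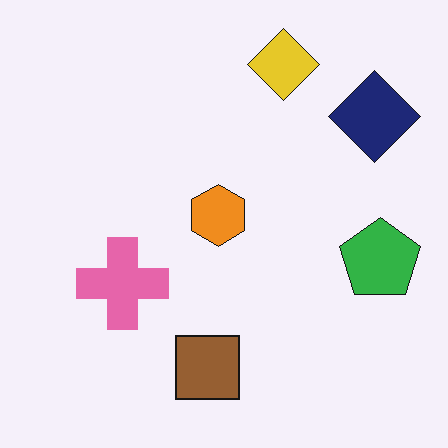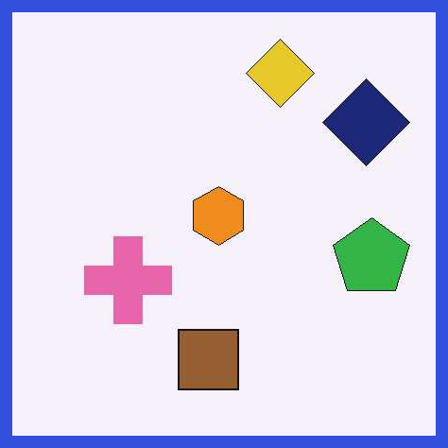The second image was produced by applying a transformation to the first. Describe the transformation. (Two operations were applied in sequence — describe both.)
It was JPEG-compressed with visible artifacts, then framed with a blue border.

Blocky 8×8 compression artifacts appear around shape edges and the flat background shows ringing — characteristic JPEG degradation. A solid blue frame runs around the edge of the second image, with the content slightly shrunk inside it.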